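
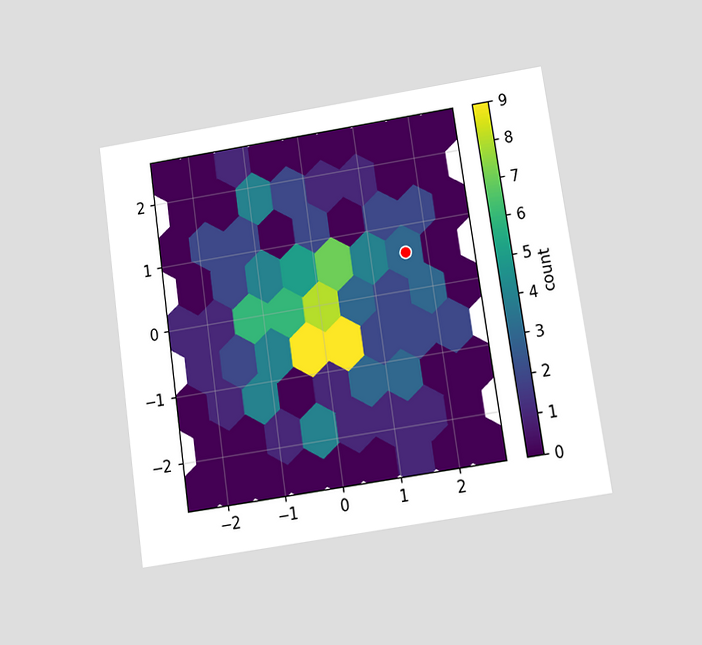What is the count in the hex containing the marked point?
3

The chart is tilted about 8° counter-clockwise and viewed slightly from below. The marked hex reads 3 on the colorbar.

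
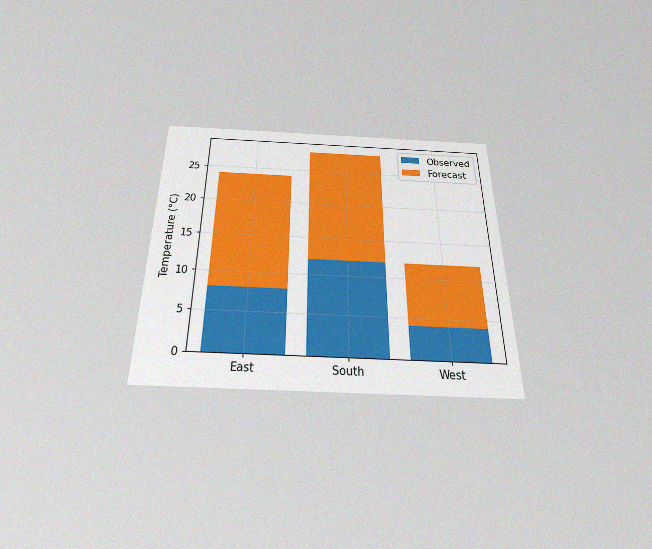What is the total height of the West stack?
The chart is viewed slightly from below, with some photo noise. The West stack's top reaches 12°C on the y-axis.

12°C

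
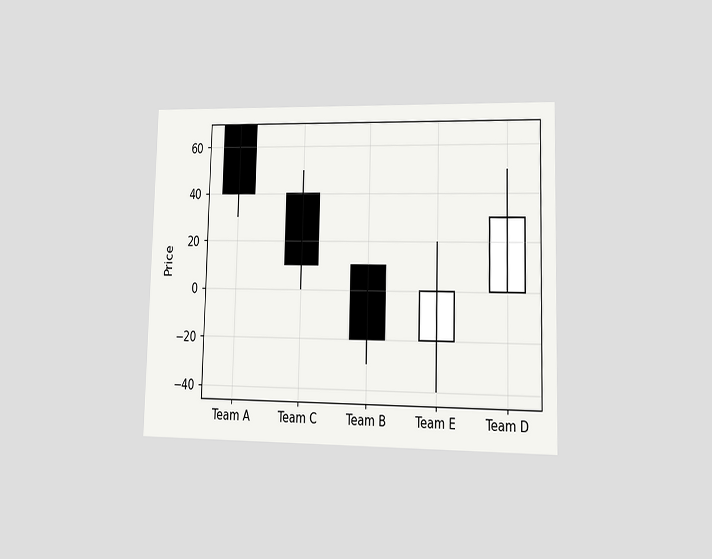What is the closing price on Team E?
0

The chart is viewed at a slight angle. The Team E candle closes at 0.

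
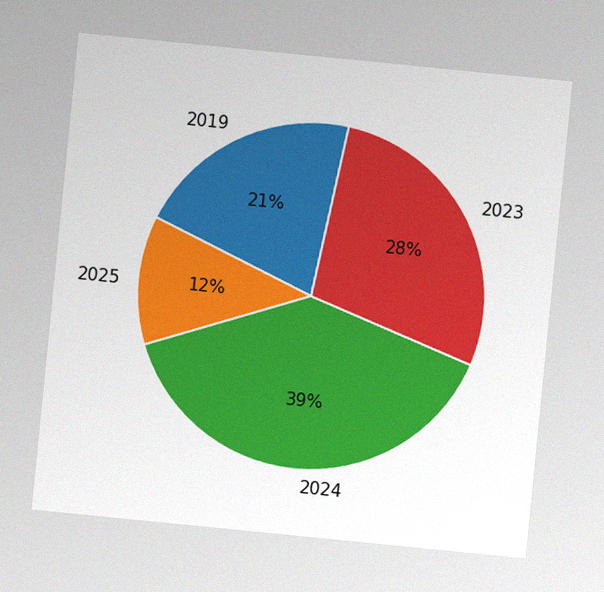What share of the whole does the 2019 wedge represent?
21%

The chart is tilted about 6° clockwise, with some photo noise. The 2019 slice takes up 21% of the pie.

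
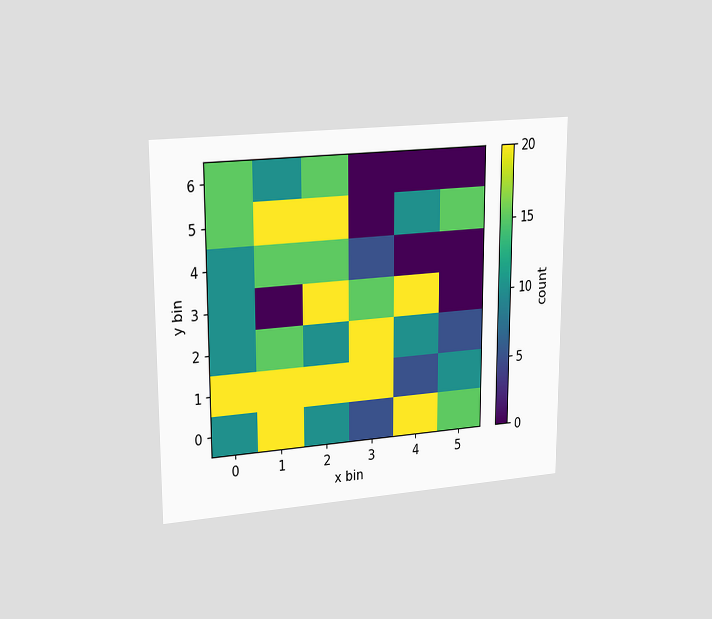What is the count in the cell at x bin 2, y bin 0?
10

The chart is viewed at a slight angle. Matching the cell (2, 0) against the colorbar gives 10.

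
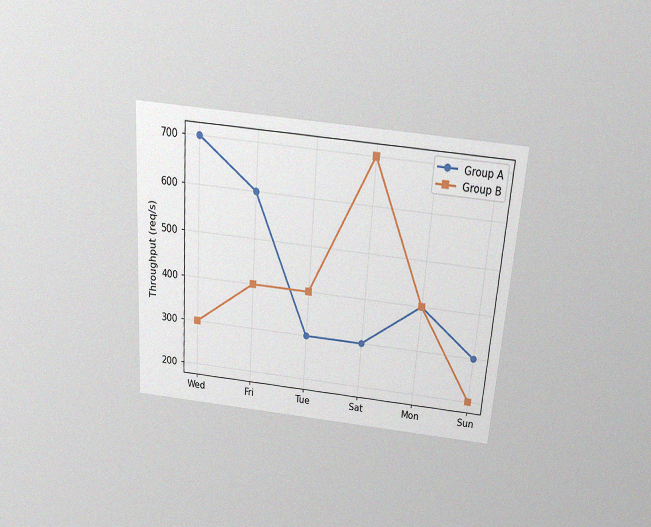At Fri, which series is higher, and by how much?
The chart is tilted about 4° clockwise and viewed slightly from above, with some photo noise. At Fri, Group A sits above the other line by 200req/s.

Group A, by 200req/s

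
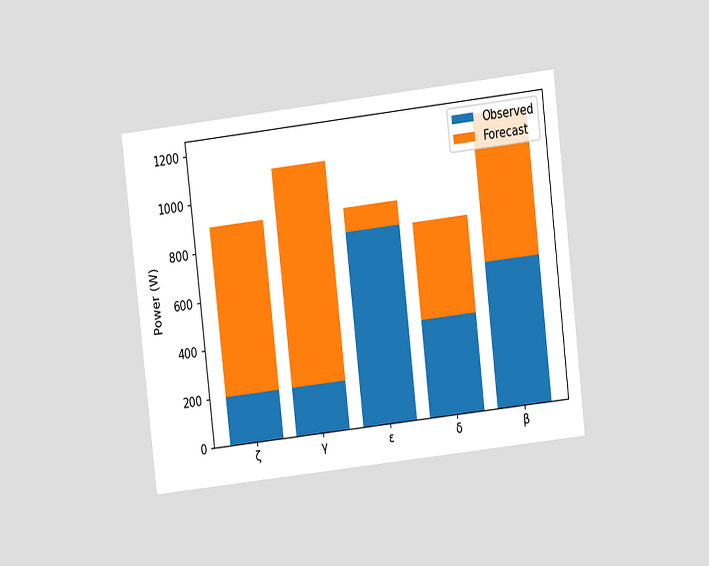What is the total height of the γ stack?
1100W

The chart is tilted about 7° counter-clockwise and viewed at a slight angle. The γ stack's top reaches 1100W on the y-axis.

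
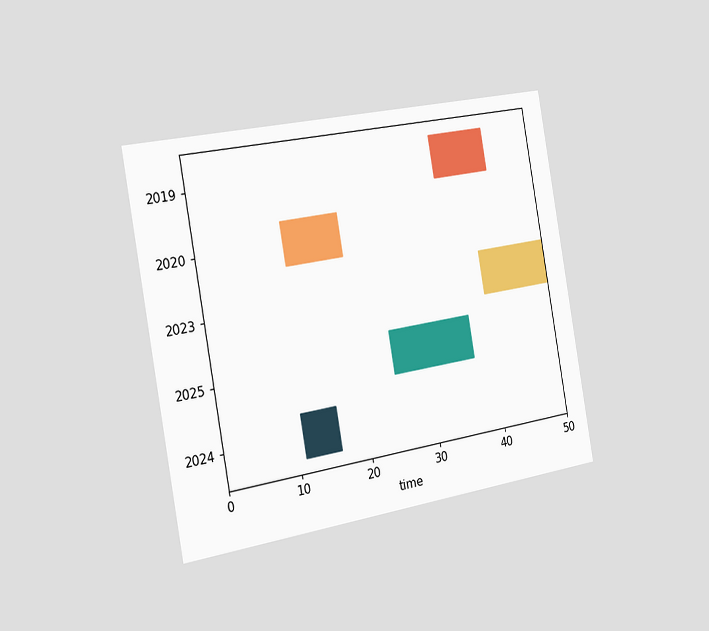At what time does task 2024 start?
11

The chart is tilted about 10° counter-clockwise and viewed slightly from the left. The 2024 bar begins at t=11.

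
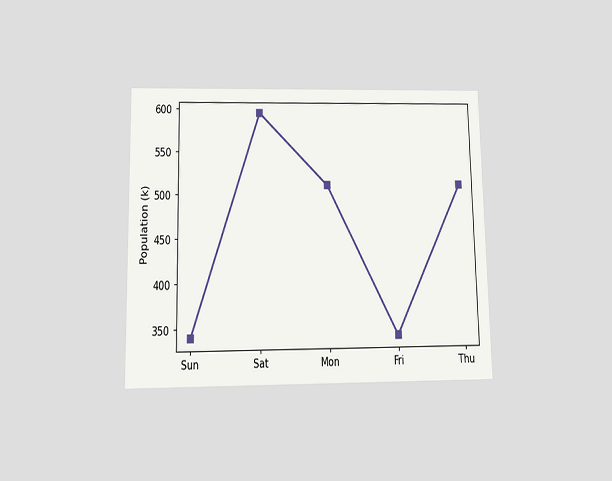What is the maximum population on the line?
595k

The chart is viewed slightly from below. The highest point is at Sat, and reading across to the y-axis gives 595k.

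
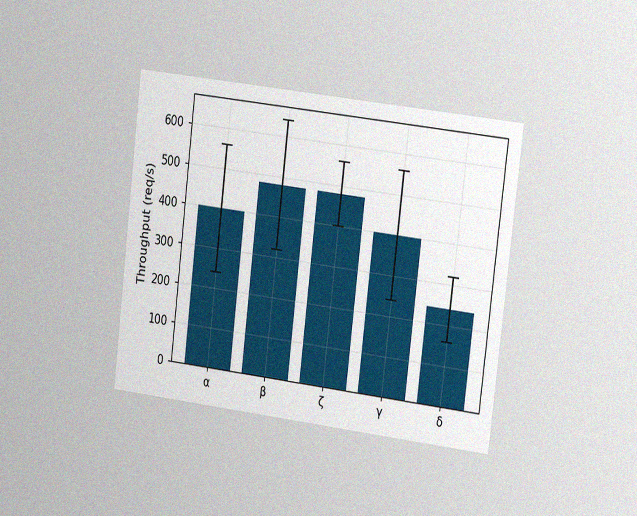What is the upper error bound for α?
560req/s

The chart is tilted about 7° clockwise and viewed slightly from the right, with some photo noise. The α bar's upper whisker reaches 560req/s.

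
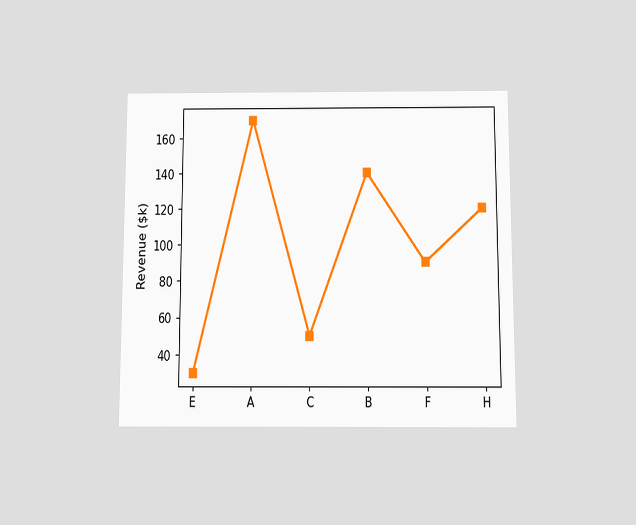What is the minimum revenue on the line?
The chart is viewed slightly from below. The lowest point is at E, and reading across to the y-axis gives $30k.

$30k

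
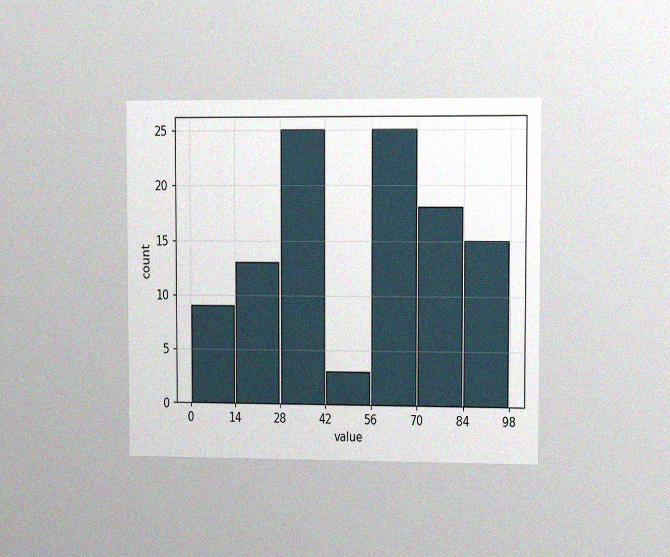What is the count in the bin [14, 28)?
The chart is viewed slightly from the right, with some photo noise. The [14, 28) bin has height 13.

13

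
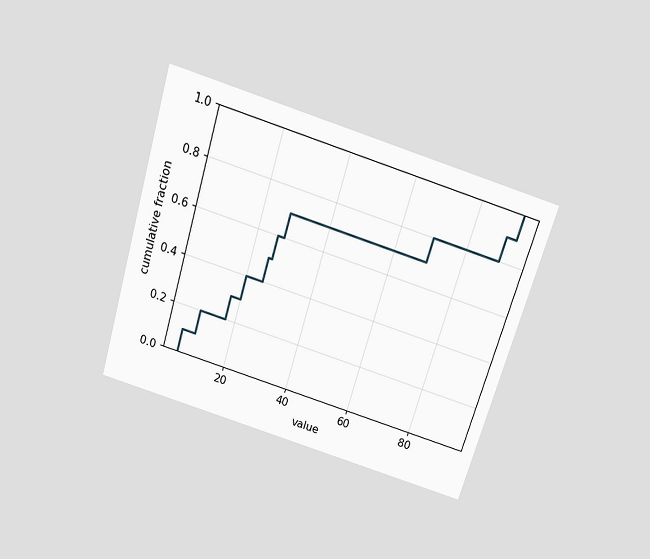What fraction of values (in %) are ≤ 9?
20%

The chart is tilted about 17° clockwise and viewed slightly from above. At x=9 the ECDF step is at 20%.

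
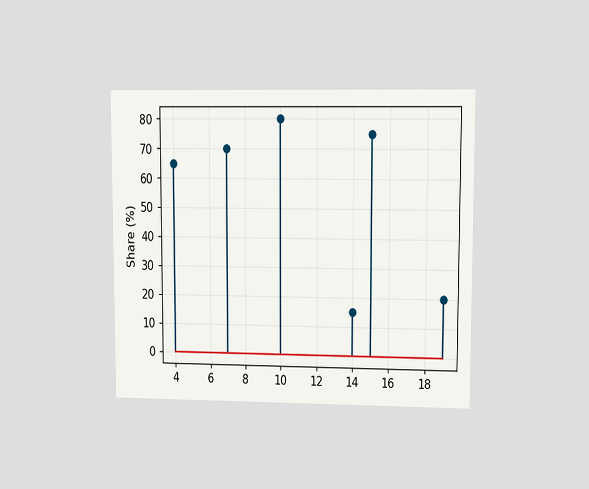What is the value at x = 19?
20%

The chart is viewed at a slight angle. The stem at x=19 reaches 20%.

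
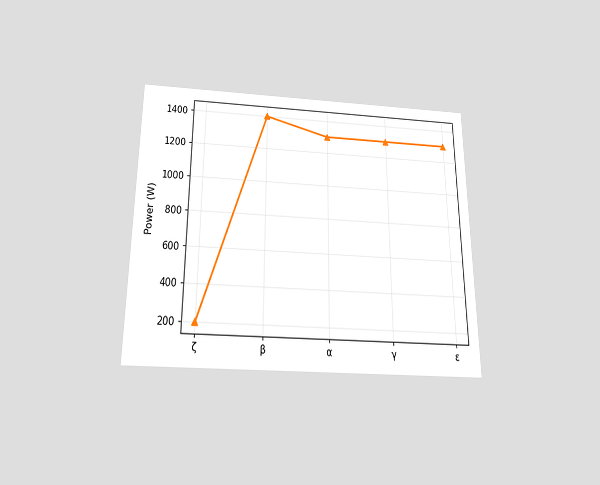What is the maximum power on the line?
1400W

The chart is viewed slightly from below. The highest point is at β, and reading across to the y-axis gives 1400W.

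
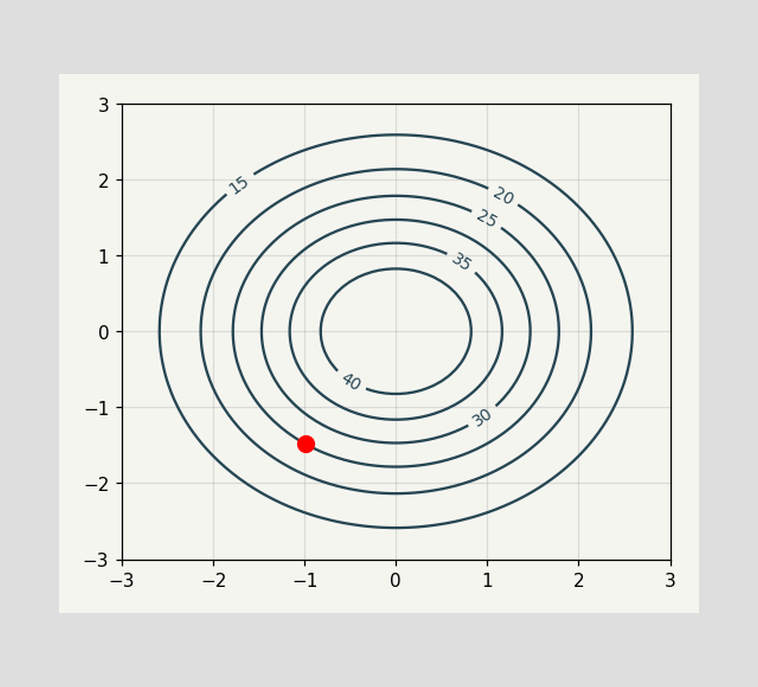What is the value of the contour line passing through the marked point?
The marked point sits on the contour labelled 25.

25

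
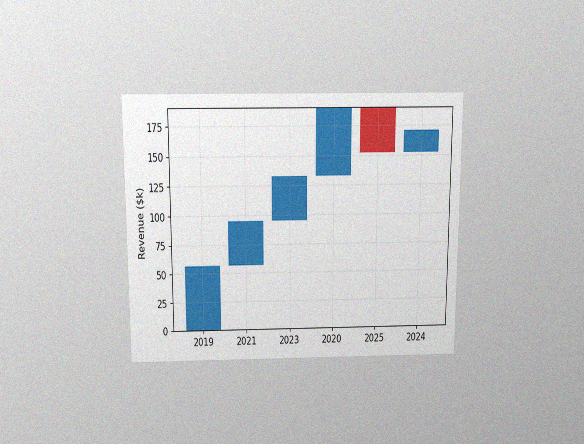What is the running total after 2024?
$171k

The chart is viewed slightly from above, with some photo noise. After 2024 the running total reaches $171k.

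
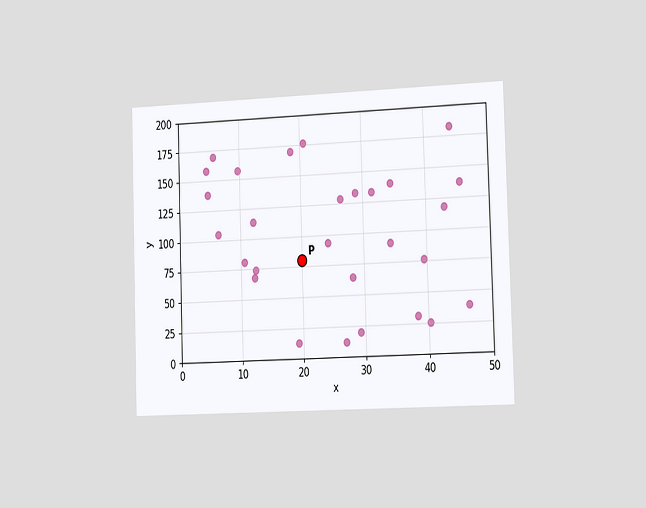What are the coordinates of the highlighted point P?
The chart is viewed slightly from the right. Following the gridlines from P to each axis, P sits at (20, 80).

(20, 80)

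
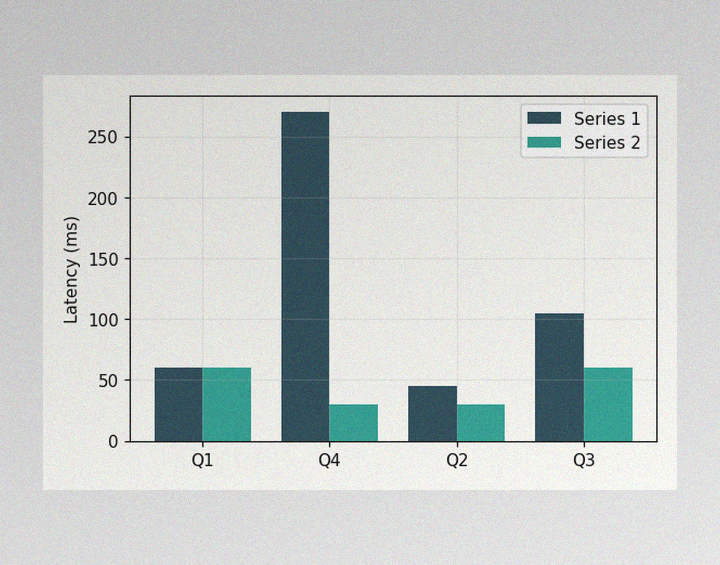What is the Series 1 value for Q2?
The image has some photo noise and uneven lighting. The Series 1 bar at Q2 reaches 45ms on the y-axis.

45ms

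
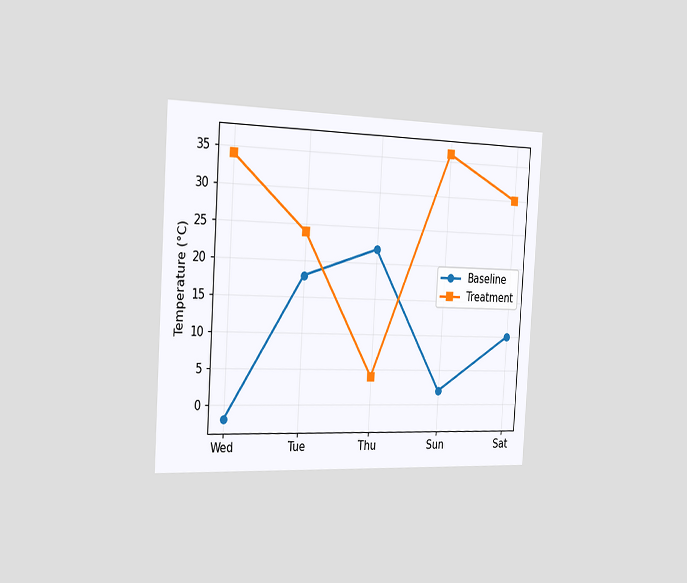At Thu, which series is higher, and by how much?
Baseline, by 18°C

The chart is tilted about 4° clockwise and viewed slightly from the left. At Thu, Baseline sits above the other line by 18°C.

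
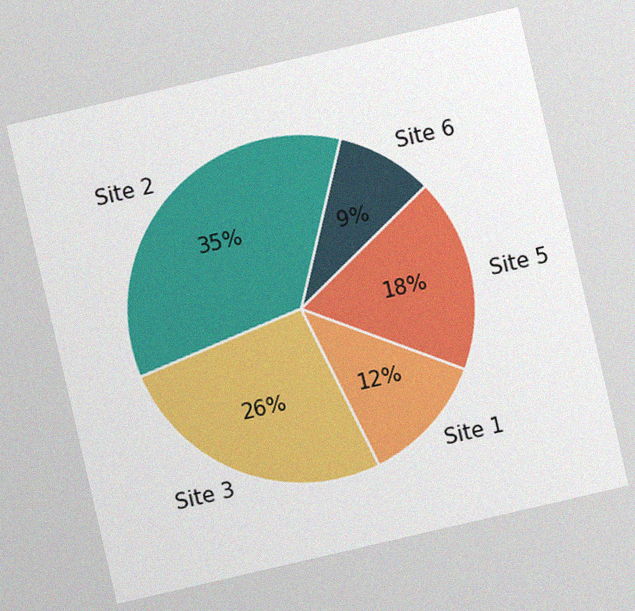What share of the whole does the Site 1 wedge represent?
The chart is tilted about 13° counter-clockwise, with some photo noise. The Site 1 slice takes up 12% of the pie.

12%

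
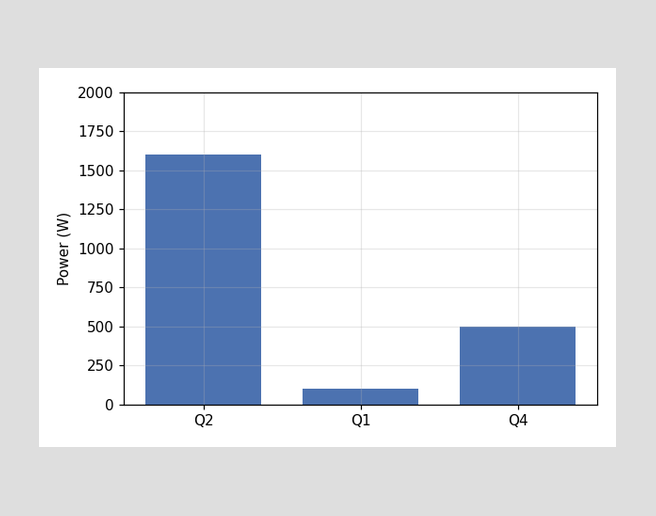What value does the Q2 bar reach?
1600W

Reading along the chart's y-axis, the Q2 bar reaches 1600W.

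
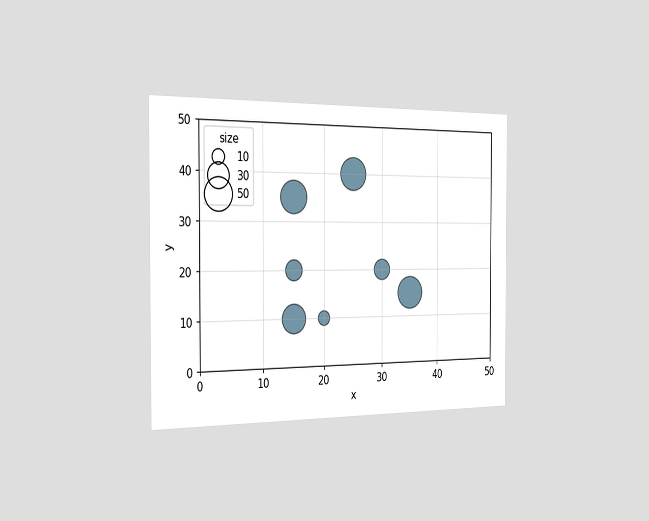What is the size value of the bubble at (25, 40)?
50

The chart is viewed slightly from the left. Matching the bubble at (25, 40) against the size legend gives 50.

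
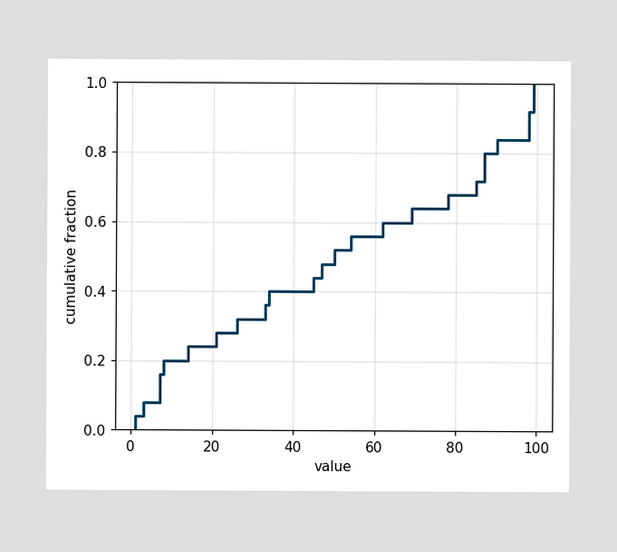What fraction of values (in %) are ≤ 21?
28%

At x=21 the ECDF step is at 28%.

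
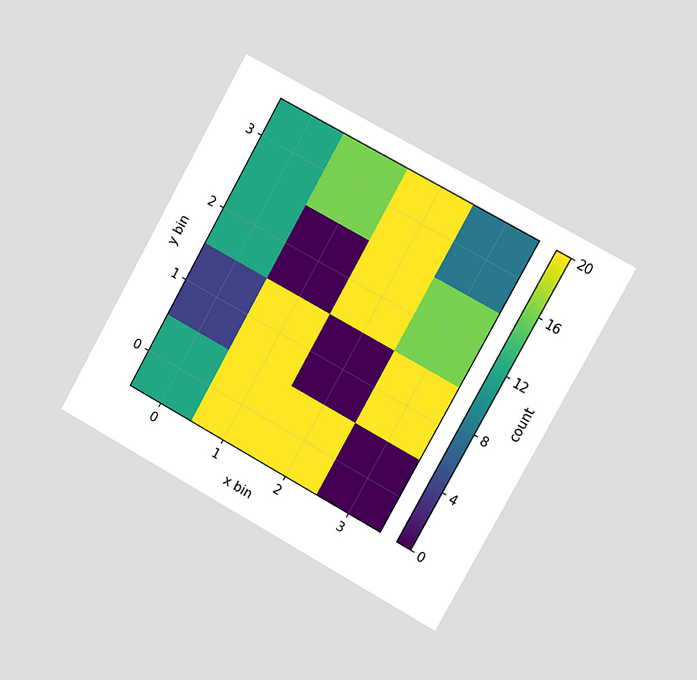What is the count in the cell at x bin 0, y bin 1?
The chart is tilted about 29° clockwise and viewed slightly from the right. Matching the cell (0, 1) against the colorbar gives 4.

4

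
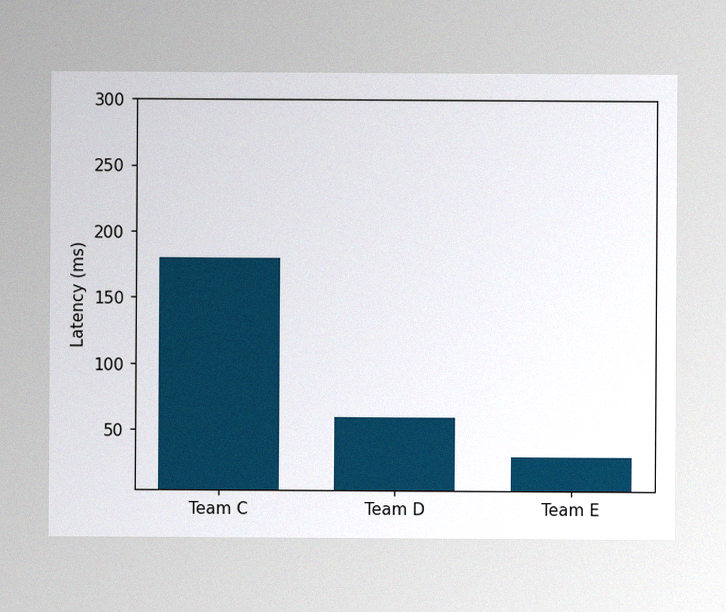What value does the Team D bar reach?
60ms

The image has some photo noise and uneven lighting. Reading along the chart's y-axis, the Team D bar reaches 60ms.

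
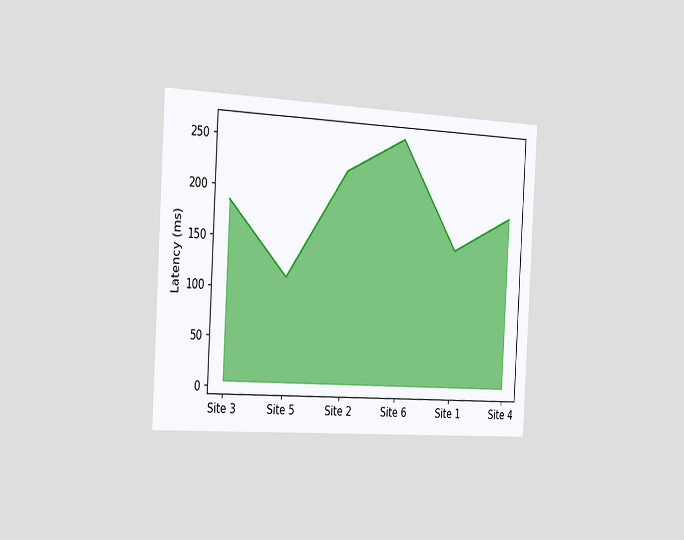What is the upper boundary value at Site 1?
The chart is tilted about 3° clockwise and viewed slightly from the left. At Site 1 the upper boundary is at 148ms.

148ms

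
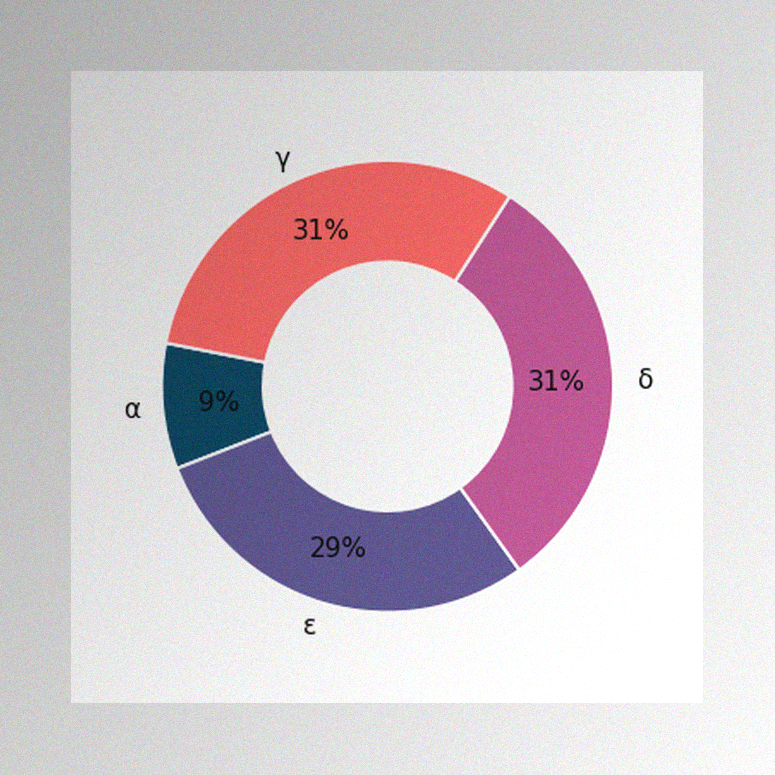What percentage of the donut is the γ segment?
The image has some photo noise and uneven lighting. The γ segment takes up 31% of the ring.

31%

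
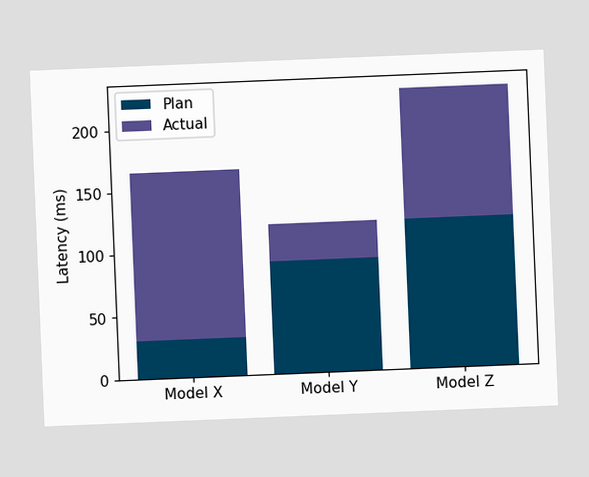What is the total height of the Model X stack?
165ms

The chart is tilted about 2° counter-clockwise. The Model X stack's top reaches 165ms on the y-axis.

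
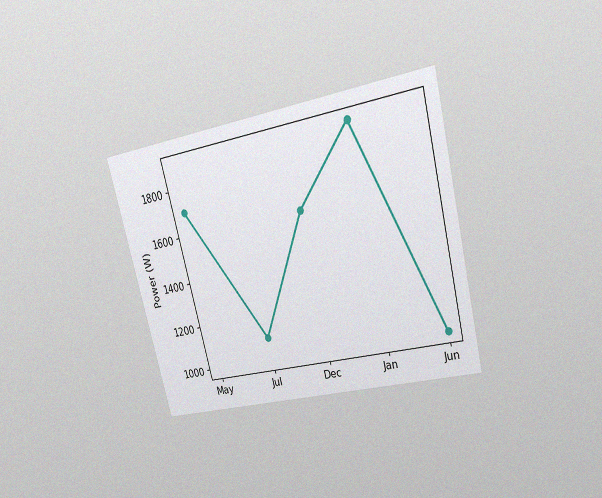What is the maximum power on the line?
The chart is tilted about 14° counter-clockwise and viewed at a slight angle, with some photo noise. The highest point is at Jan, and reading across to the y-axis gives 1900W.

1900W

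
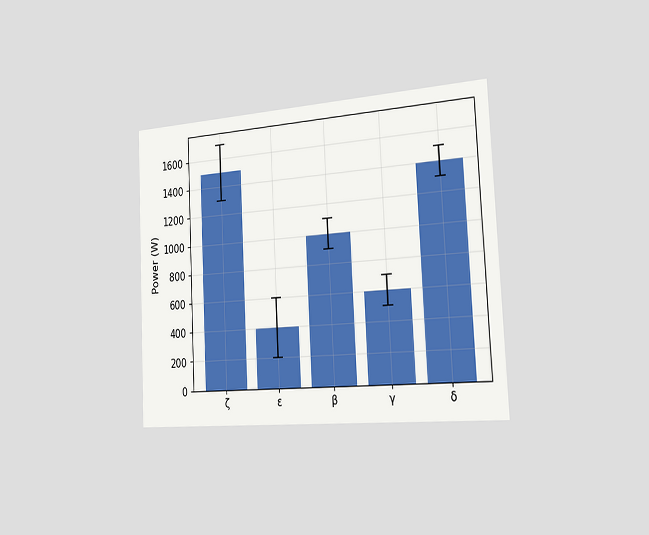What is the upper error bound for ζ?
1700W

The chart is tilted about 3° counter-clockwise and viewed slightly from the right. The ζ bar's upper whisker reaches 1700W.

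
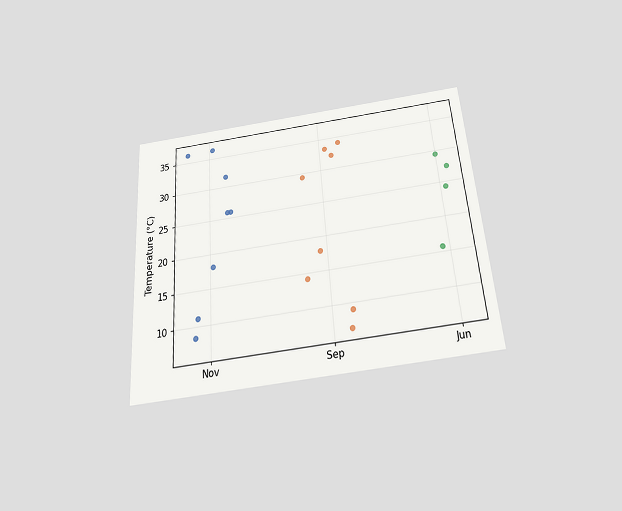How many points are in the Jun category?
The chart is tilted about 4° counter-clockwise and viewed slightly from below. Counting the markers in the Jun column gives 4.

4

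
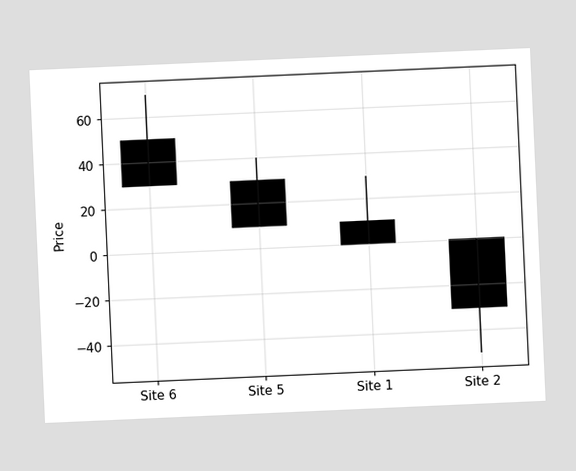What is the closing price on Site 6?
30

The chart is tilted about 3° counter-clockwise. The Site 6 candle closes at 30.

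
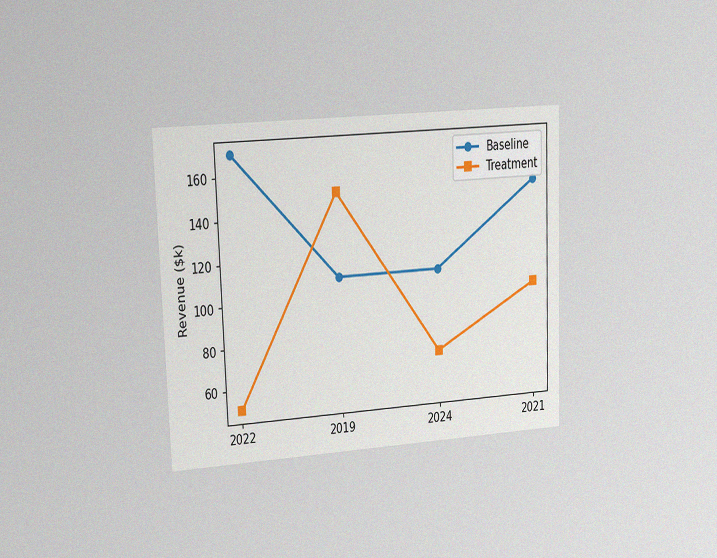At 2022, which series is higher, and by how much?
The chart is tilted about 2° counter-clockwise and viewed slightly from the left, with some photo noise. At 2022, Baseline sits above the other line by $120k.

Baseline, by $120k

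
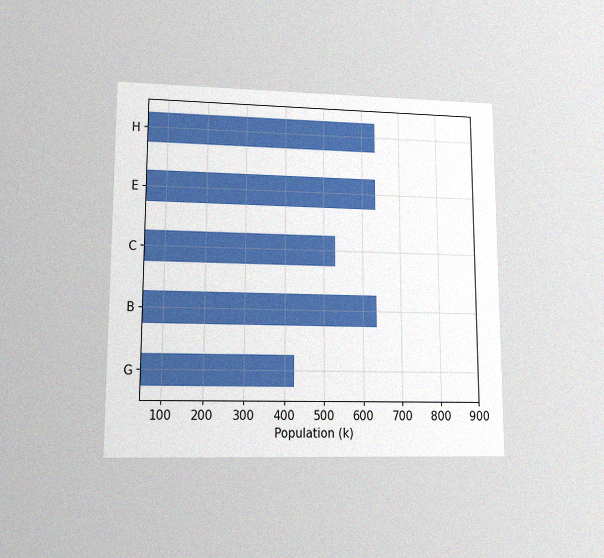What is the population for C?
The chart is viewed at a slight angle, with some photo noise. Reading along the chart's x-axis, the C bar reaches 530k.

530k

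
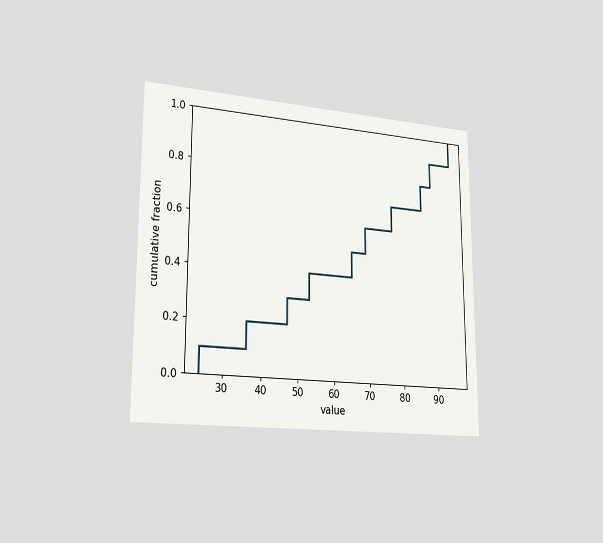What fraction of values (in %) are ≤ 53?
40%

The chart is viewed slightly from the left. At x=53 the ECDF step is at 40%.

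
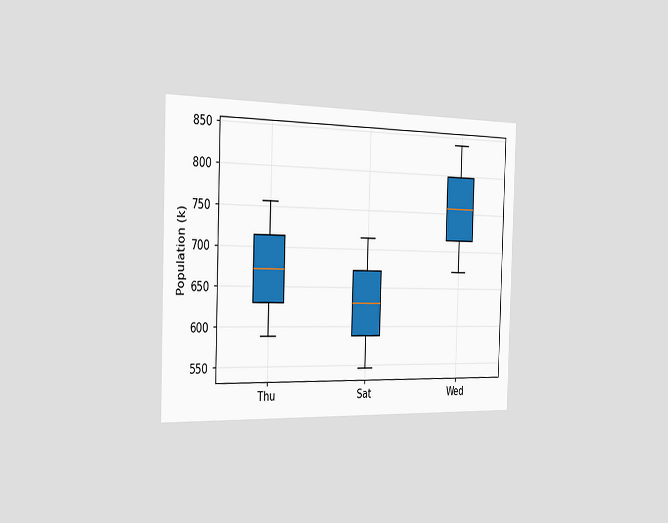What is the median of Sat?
The chart is viewed slightly from the left. The median line in the Sat box sits at 630k.

630k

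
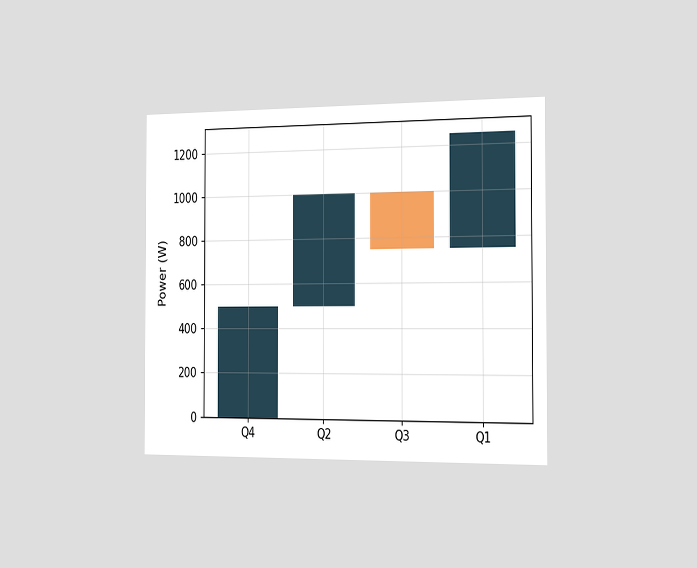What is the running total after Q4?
The chart is viewed slightly from the right. After Q4 the running total reaches 500W.

500W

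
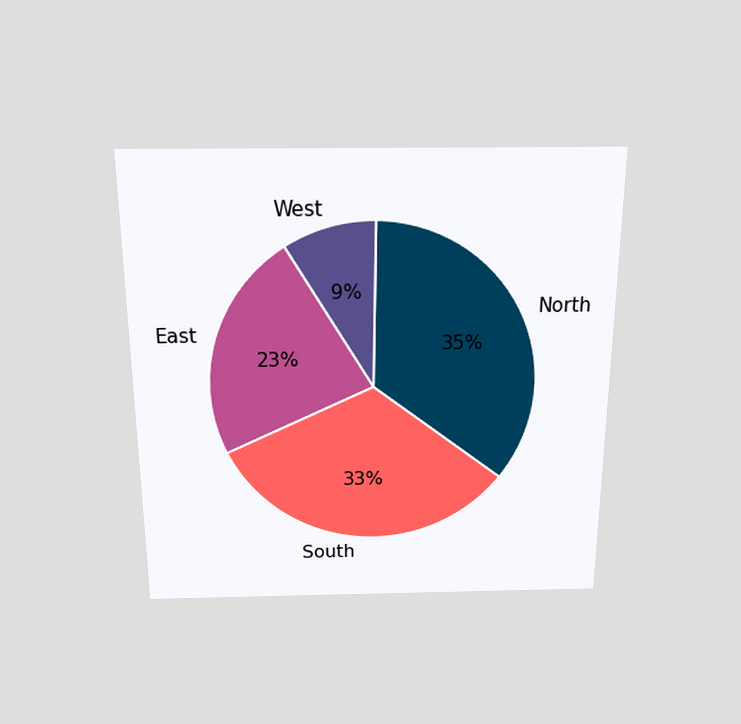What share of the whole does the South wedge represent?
33%

The chart is viewed slightly from above. The South slice takes up 33% of the pie.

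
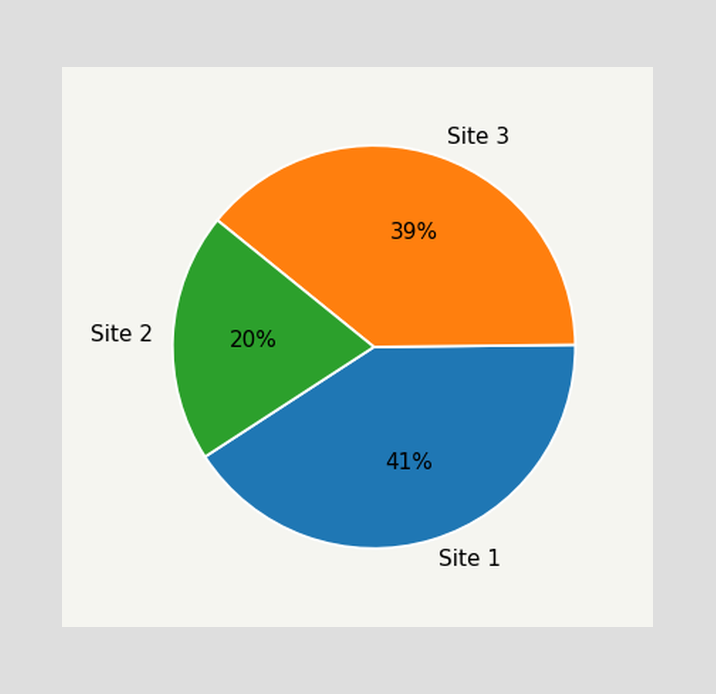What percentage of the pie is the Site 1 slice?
41%

The Site 1 slice takes up 41% of the pie.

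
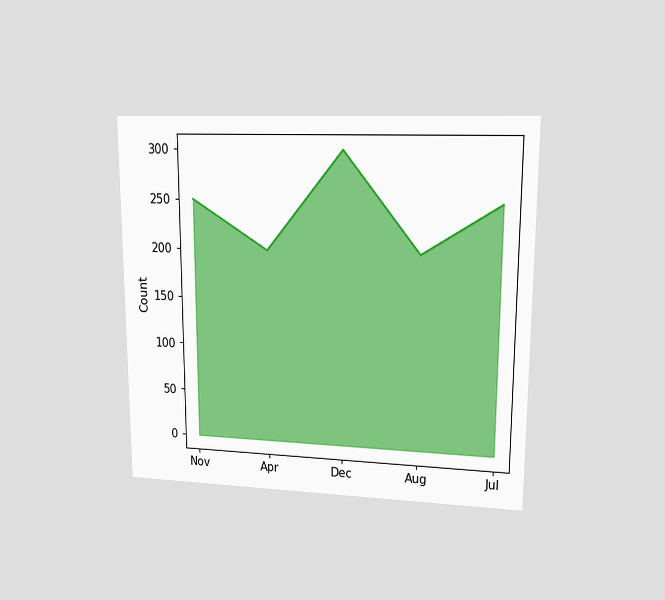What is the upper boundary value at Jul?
The chart is viewed at a slight angle. At Jul the upper boundary is at 250.

250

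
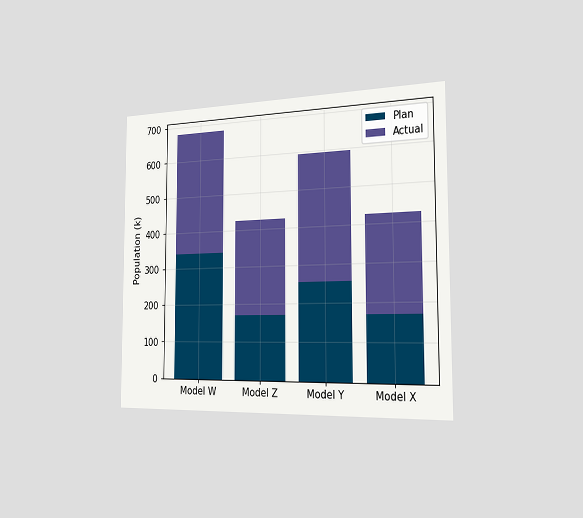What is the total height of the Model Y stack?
The chart is viewed slightly from the right. The Model Y stack's top reaches 595k on the y-axis.

595k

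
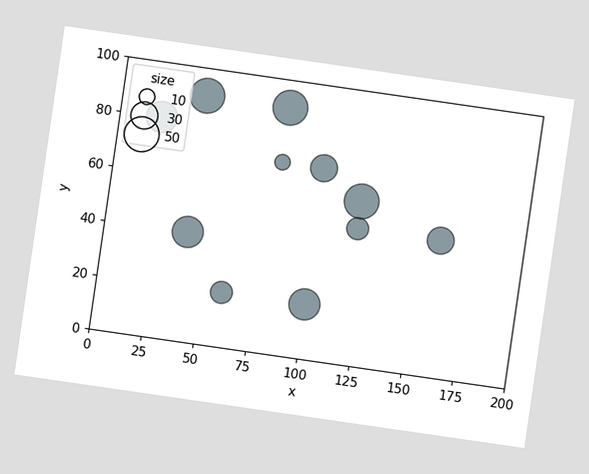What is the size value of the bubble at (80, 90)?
The chart is tilted about 8° clockwise. Matching the bubble at (80, 90) against the size legend gives 50.

50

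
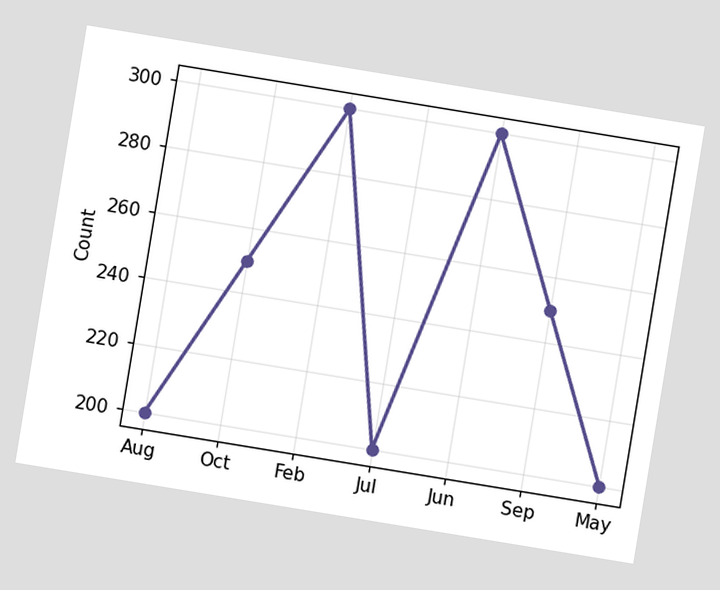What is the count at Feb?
The chart is tilted about 9° clockwise. At Feb, the line is at 300.

300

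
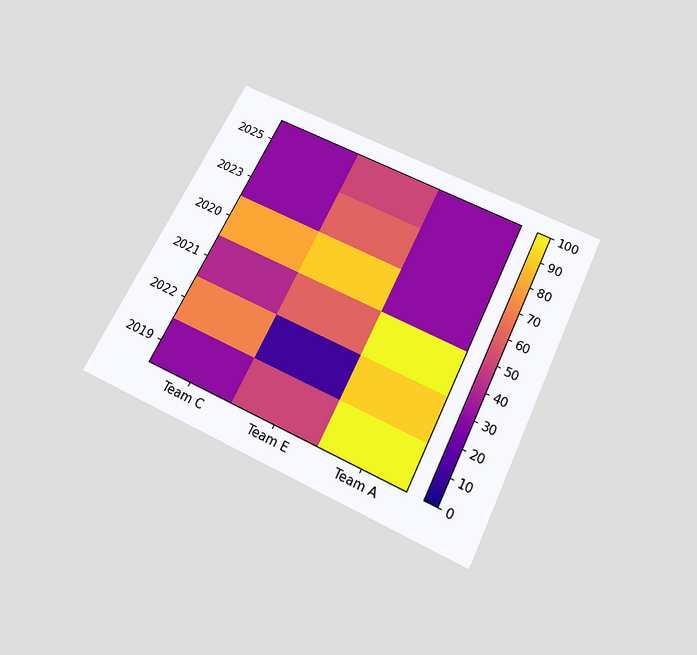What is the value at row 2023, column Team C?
The chart is tilted about 26° clockwise and viewed slightly from below. Matching cell (2023, Team C) against the colorbar gives 30.

30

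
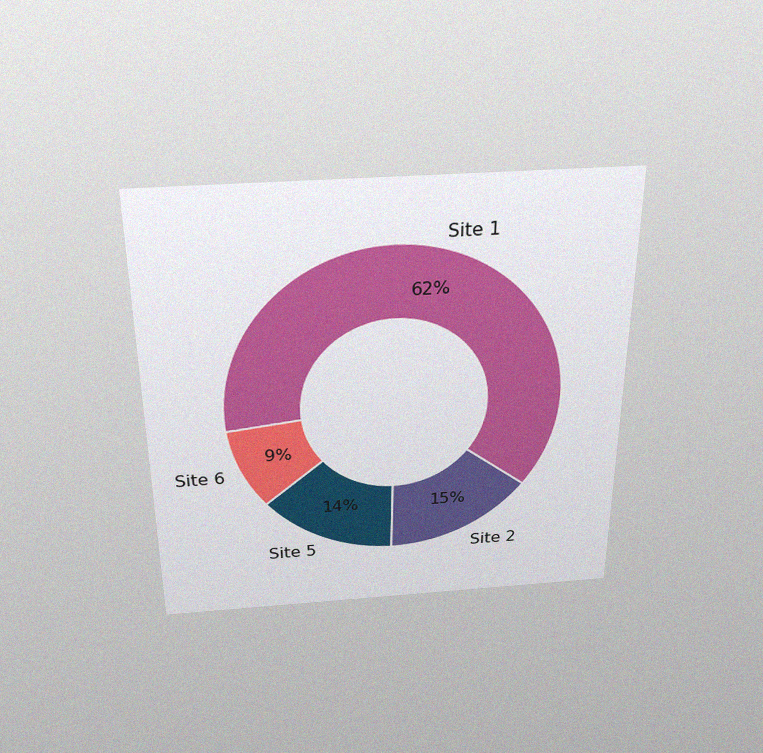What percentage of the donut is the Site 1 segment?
The chart is viewed slightly from above, with some photo noise. The Site 1 segment takes up 62% of the ring.

62%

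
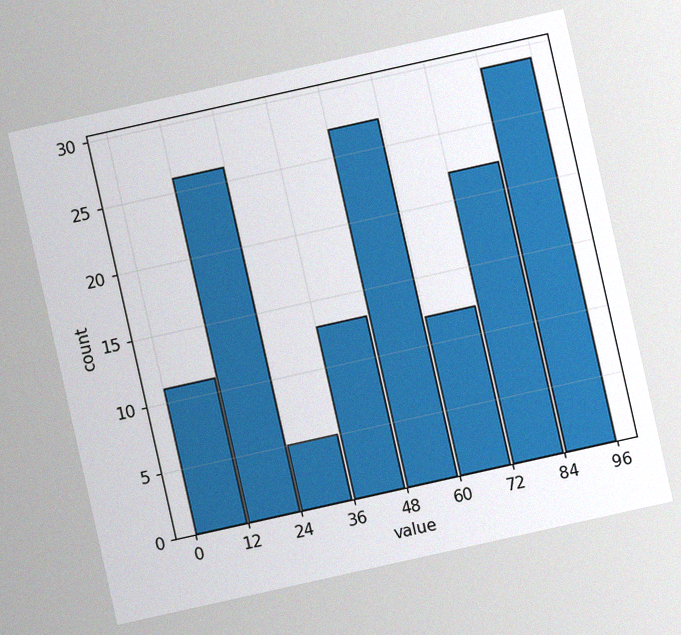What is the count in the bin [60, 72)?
12

The chart is tilted about 13° counter-clockwise, with some photo noise. The [60, 72) bin has height 12.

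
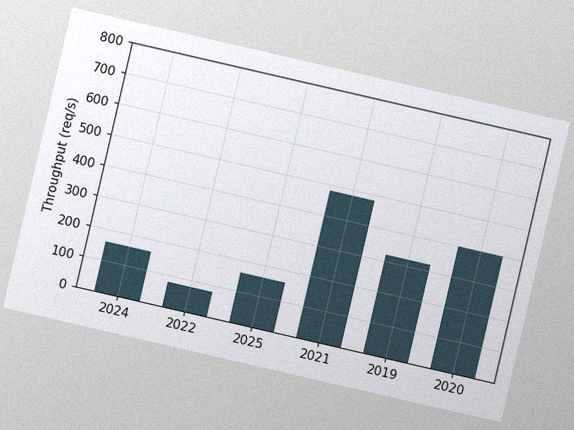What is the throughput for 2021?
480req/s

The chart is tilted about 13° clockwise, with some photo noise. Reading along the chart's y-axis, the 2021 bar reaches 480req/s.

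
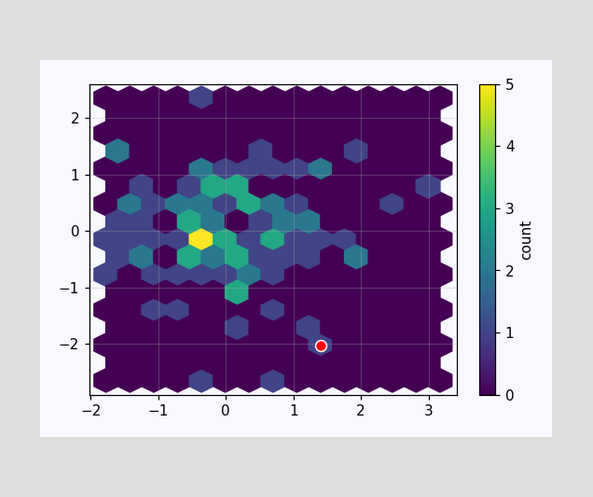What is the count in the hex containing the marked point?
The marked hex reads 1 on the colorbar.

1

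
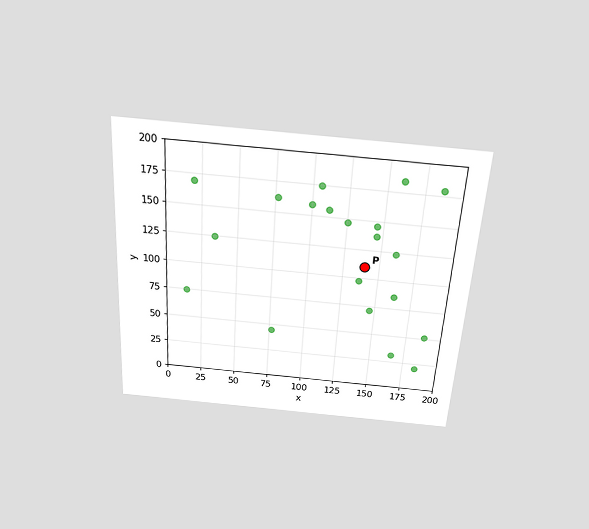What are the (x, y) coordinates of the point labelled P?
The chart is tilted about 3° clockwise and viewed slightly from above. Following the gridlines from P to each axis, P sits at (140, 110).

(140, 110)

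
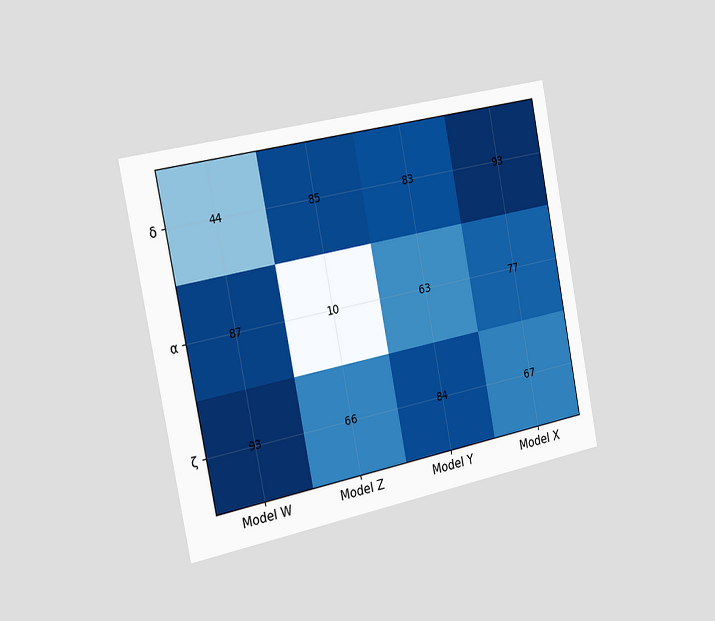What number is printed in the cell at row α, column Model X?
The chart is tilted about 11° counter-clockwise and viewed slightly from the left. The (α, Model X) cell reads 77.

77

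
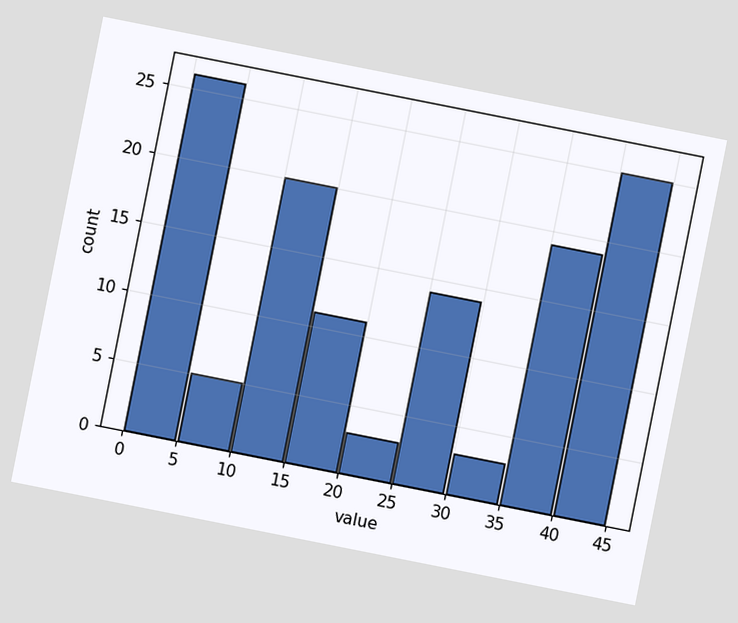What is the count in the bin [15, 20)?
The chart is tilted about 11° clockwise. The [15, 20) bin has height 11.

11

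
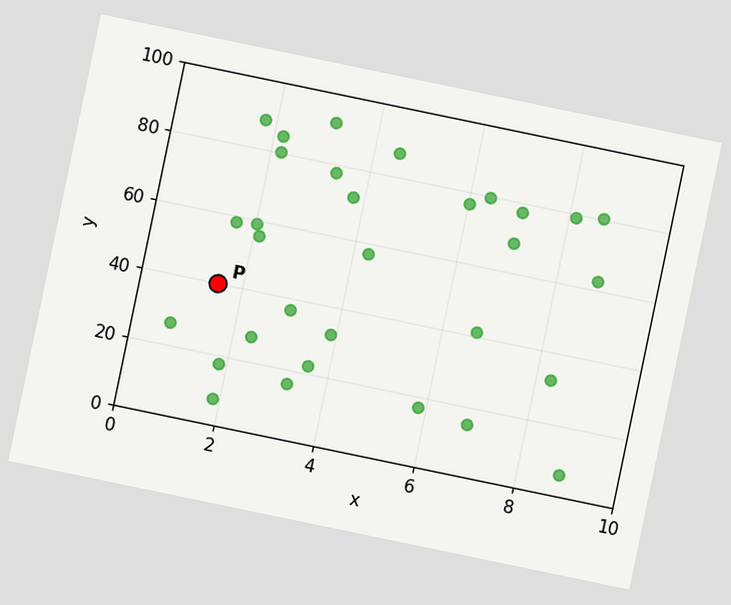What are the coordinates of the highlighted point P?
(1.5, 40)

The chart is tilted about 12° clockwise. Following the gridlines from P to each axis, P sits at (1.5, 40).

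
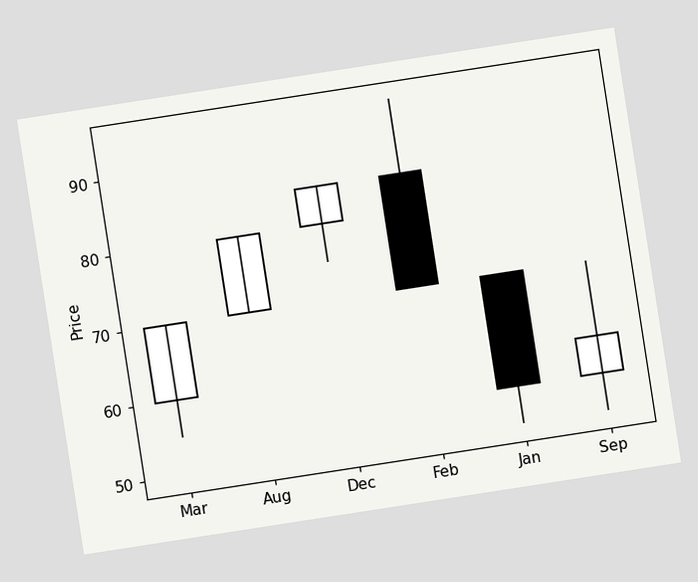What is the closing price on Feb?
The chart is tilted about 9° counter-clockwise. The Feb candle closes at 70.

70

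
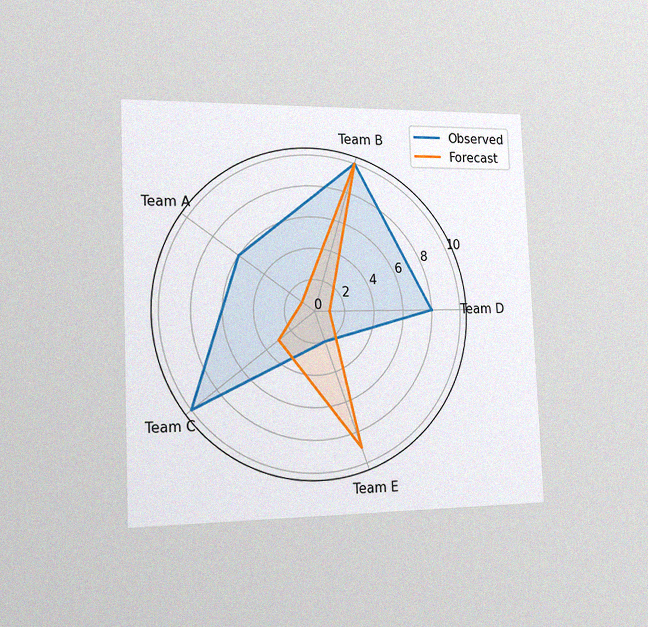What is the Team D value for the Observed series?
8

The chart is tilted about 2° counter-clockwise and viewed slightly from the left, with some photo noise. On the Team D axis, Observed reaches 8.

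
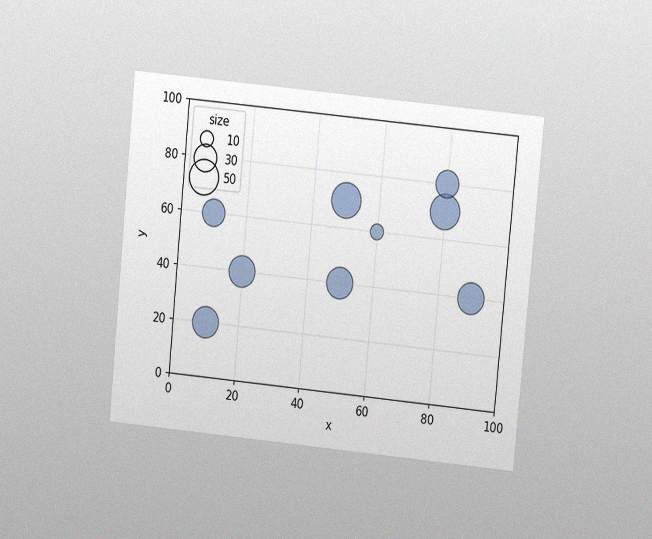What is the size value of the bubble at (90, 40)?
The chart is tilted about 6° clockwise and viewed at a slight angle, with some photo noise. Matching the bubble at (90, 40) against the size legend gives 40.

40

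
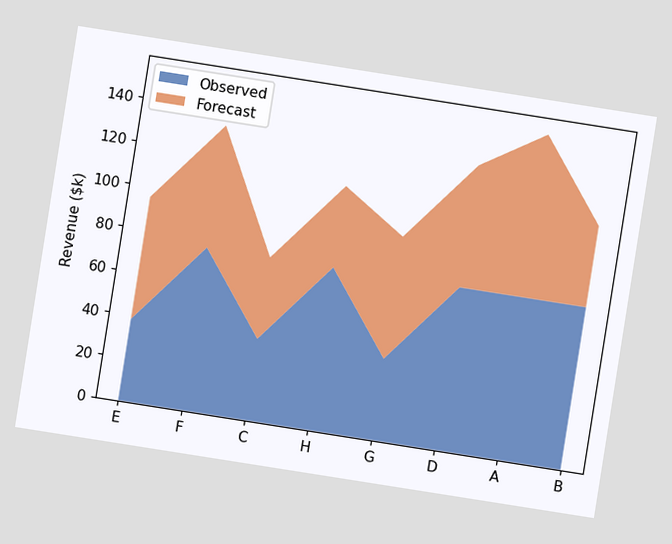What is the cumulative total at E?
The chart is tilted about 9° clockwise. The stacked total at E reaches $95k.

$95k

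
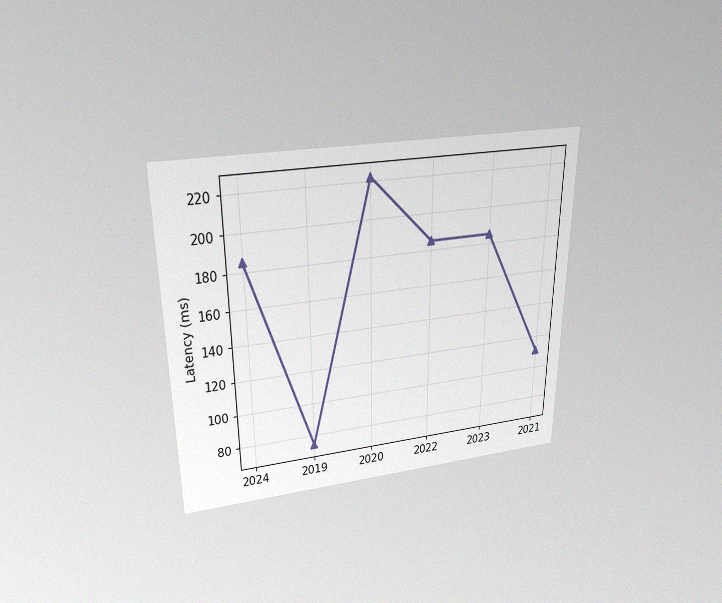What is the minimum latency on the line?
The chart is viewed slightly from above, with some photo noise. The lowest point is at 2019, and reading across to the y-axis gives 74ms.

74ms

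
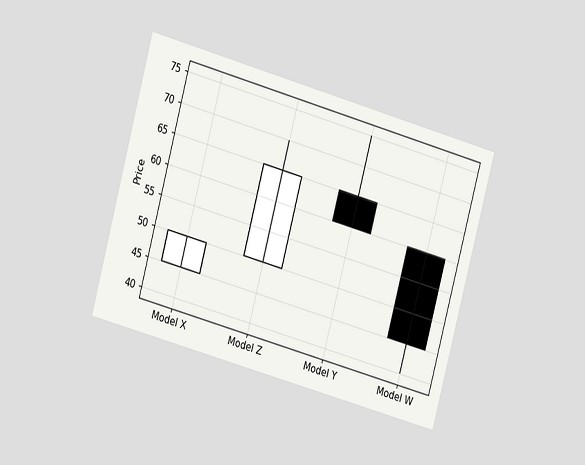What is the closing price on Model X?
50

The chart is tilted about 15° clockwise and viewed at a slight angle. The Model X candle closes at 50.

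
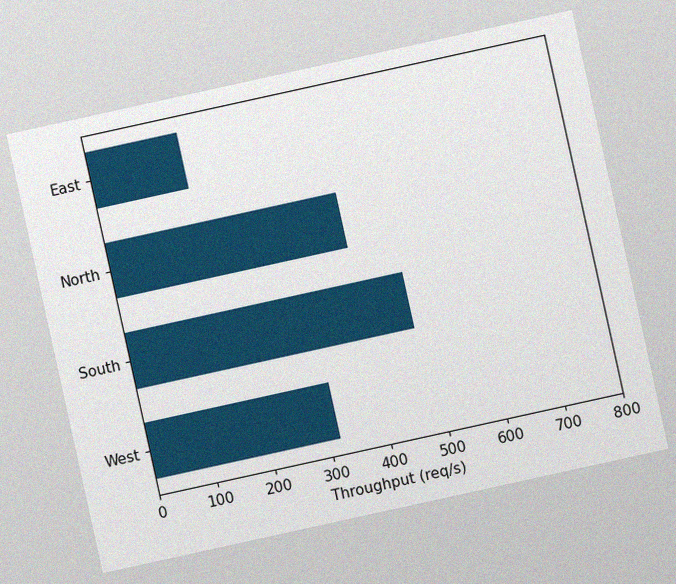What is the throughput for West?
The chart is tilted about 12° counter-clockwise, with some photo noise. Reading along the chart's x-axis, the West bar reaches 320req/s.

320req/s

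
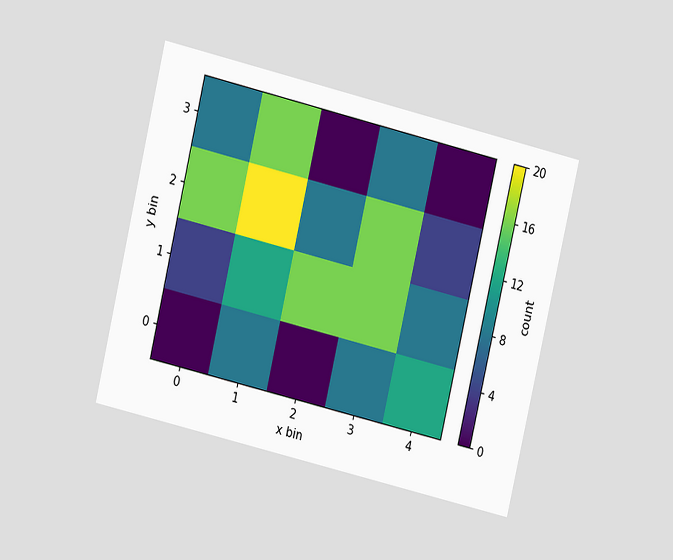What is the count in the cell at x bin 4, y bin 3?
The chart is tilted about 13° clockwise and viewed at a slight angle. Matching the cell (4, 3) against the colorbar gives 0.

0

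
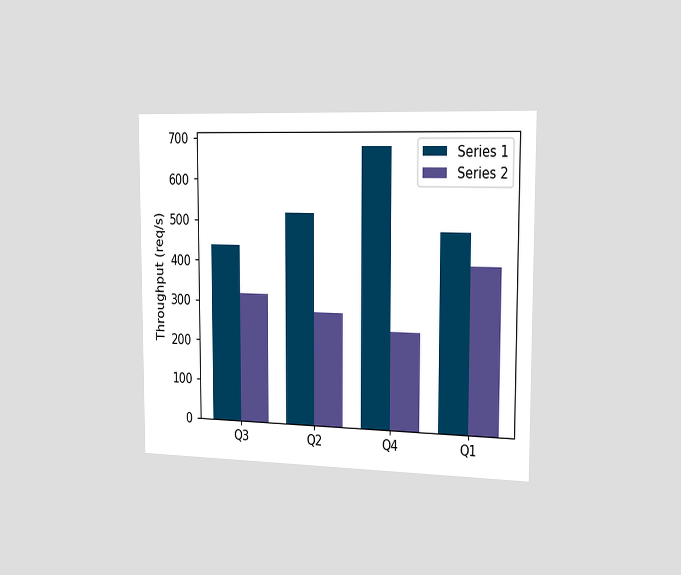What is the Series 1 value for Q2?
520req/s

The chart is viewed slightly from the right. The Series 1 bar at Q2 reaches 520req/s on the y-axis.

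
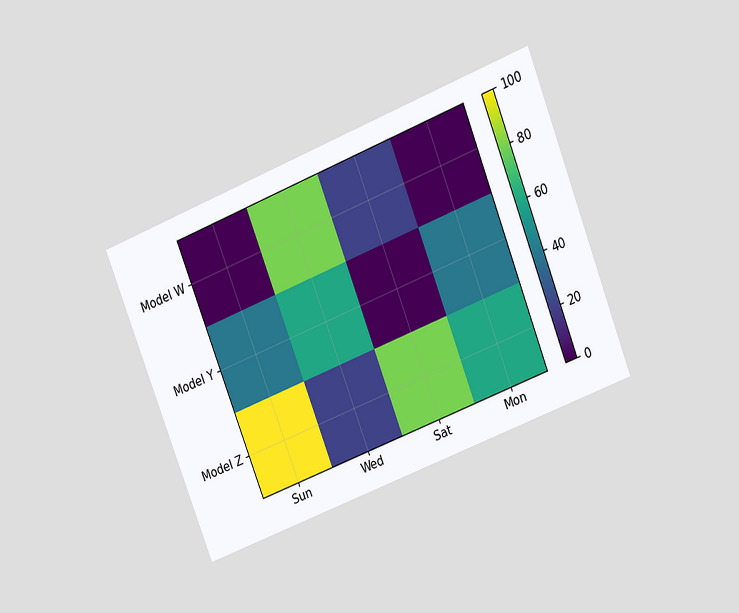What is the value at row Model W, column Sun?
The chart is tilted about 21° counter-clockwise and viewed at a slight angle. Matching cell (Model W, Sun) against the colorbar gives 0.

0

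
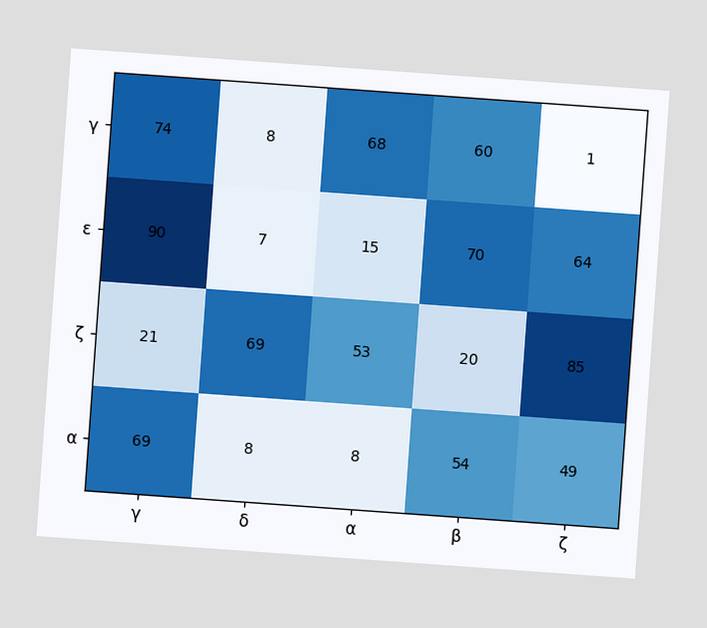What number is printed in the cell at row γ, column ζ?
1

The chart is tilted about 4° clockwise. The (γ, ζ) cell reads 1.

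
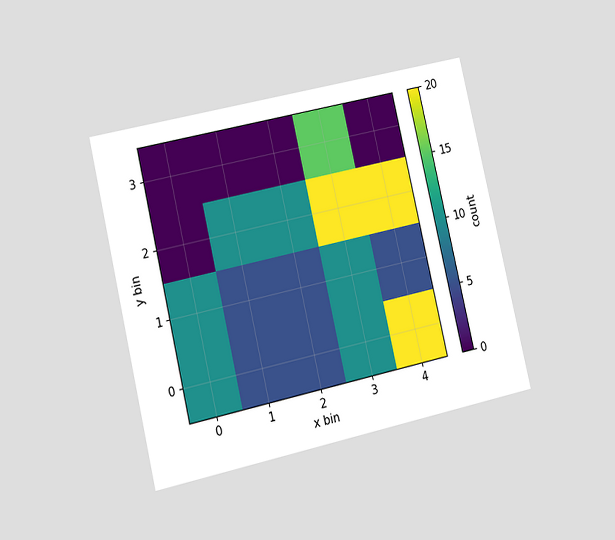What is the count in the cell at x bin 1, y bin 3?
0

The chart is tilted about 13° counter-clockwise and viewed slightly from the left. Matching the cell (1, 3) against the colorbar gives 0.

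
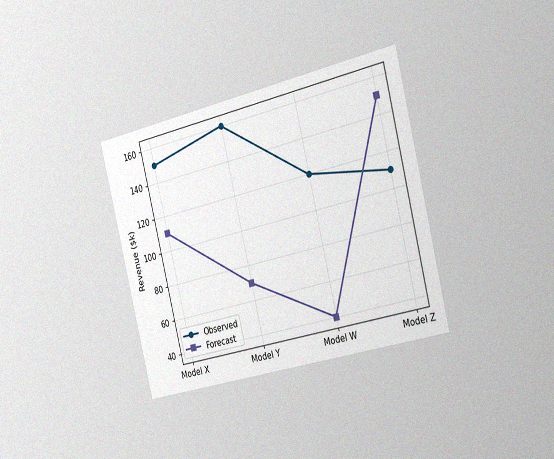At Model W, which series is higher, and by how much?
Observed, by $80k

The chart is tilted about 14° counter-clockwise and viewed slightly from the right, with some photo noise. At Model W, Observed sits above the other line by $80k.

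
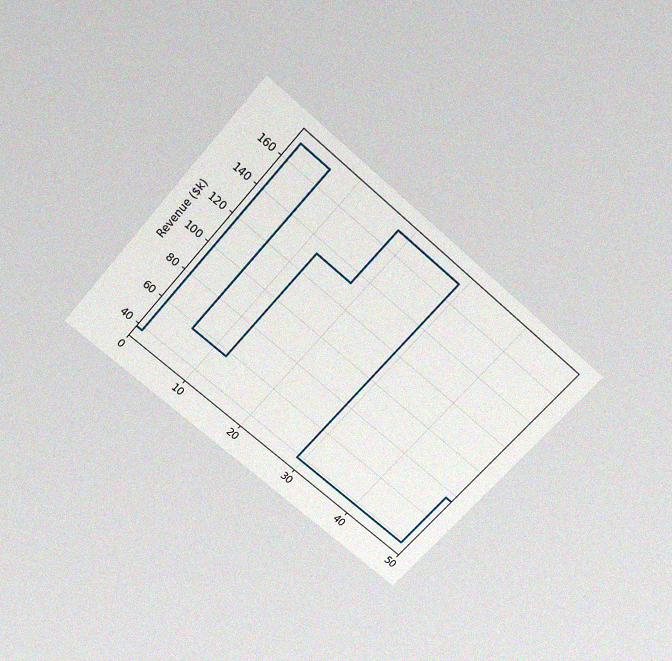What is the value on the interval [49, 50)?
The chart is tilted about 41° clockwise and viewed slightly from above, with some photo noise. On [49, 50) the step sits at $76k.

$76k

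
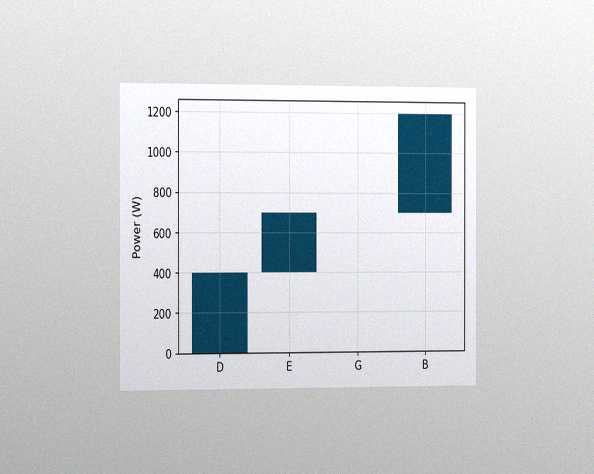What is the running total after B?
The chart is viewed slightly from the left, with some photo noise. After B the running total reaches 1200W.

1200W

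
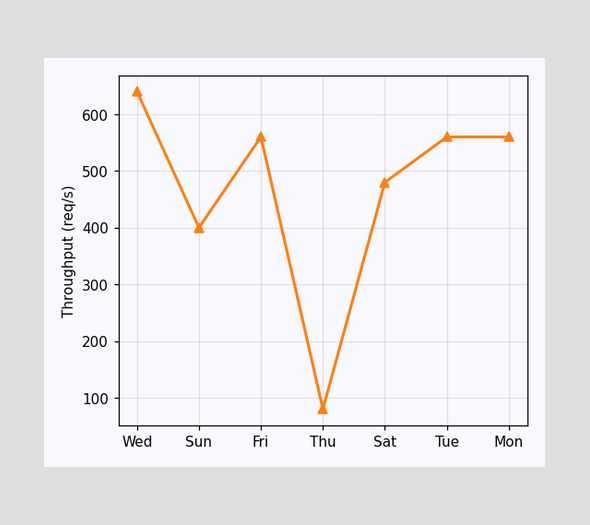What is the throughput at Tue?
At Tue, the line is at 560req/s.

560req/s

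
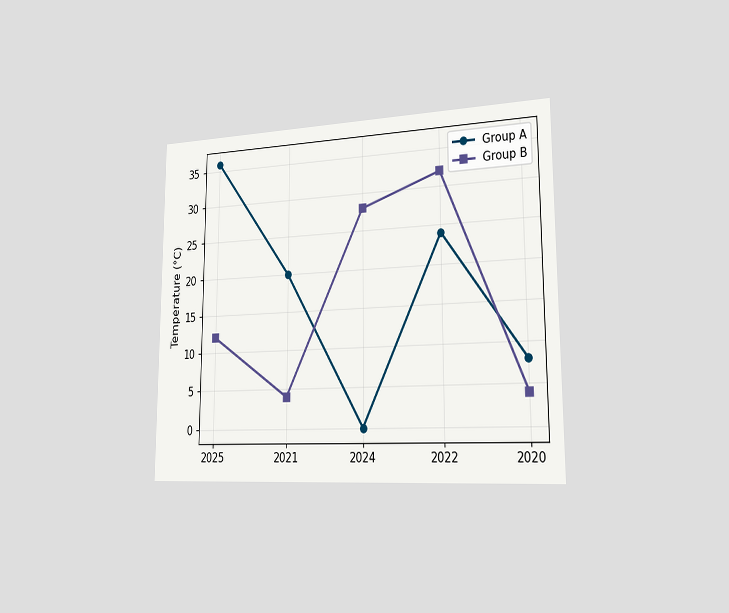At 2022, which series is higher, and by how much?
Group B, by 8°C

The chart is viewed slightly from the right. At 2022, Group B sits above the other line by 8°C.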